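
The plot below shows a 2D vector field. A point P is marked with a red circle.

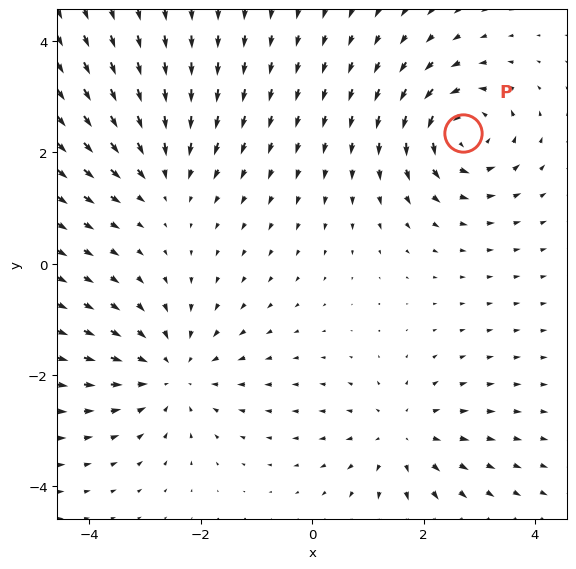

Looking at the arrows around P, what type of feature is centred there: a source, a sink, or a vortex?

vortex

At P (2.7, 2.4) the arrows circulate counterclockwise. Divergence ≈0, curl about +6 — near-zero divergence with nonzero curl is a vortex.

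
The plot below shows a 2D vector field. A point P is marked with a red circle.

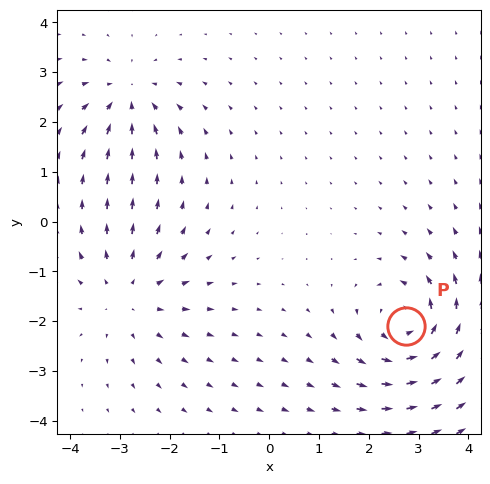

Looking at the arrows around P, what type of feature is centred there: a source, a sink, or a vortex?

At P (2.8, -2.1) the arrows circulate counterclockwise. Divergence ≈0, curl about +5 — near-zero divergence with nonzero curl is a vortex.

vortex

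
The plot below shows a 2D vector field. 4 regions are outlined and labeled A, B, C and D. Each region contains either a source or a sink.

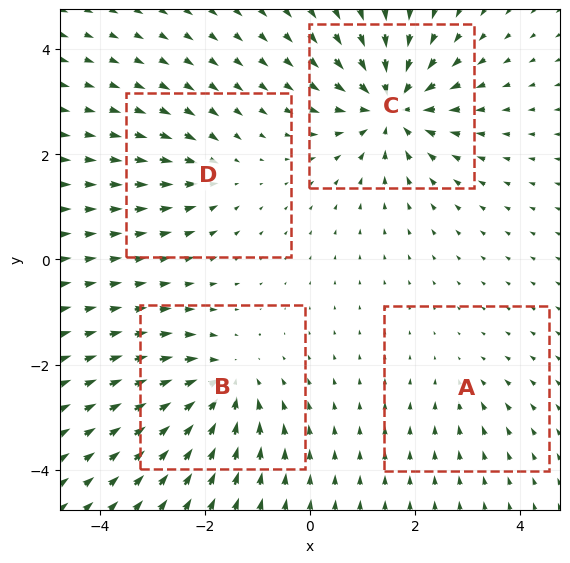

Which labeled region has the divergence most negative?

Divergence at each region's feature centre — A: about -2, B: about -6, C: about -8, D: about -4. Region C is most negative.

C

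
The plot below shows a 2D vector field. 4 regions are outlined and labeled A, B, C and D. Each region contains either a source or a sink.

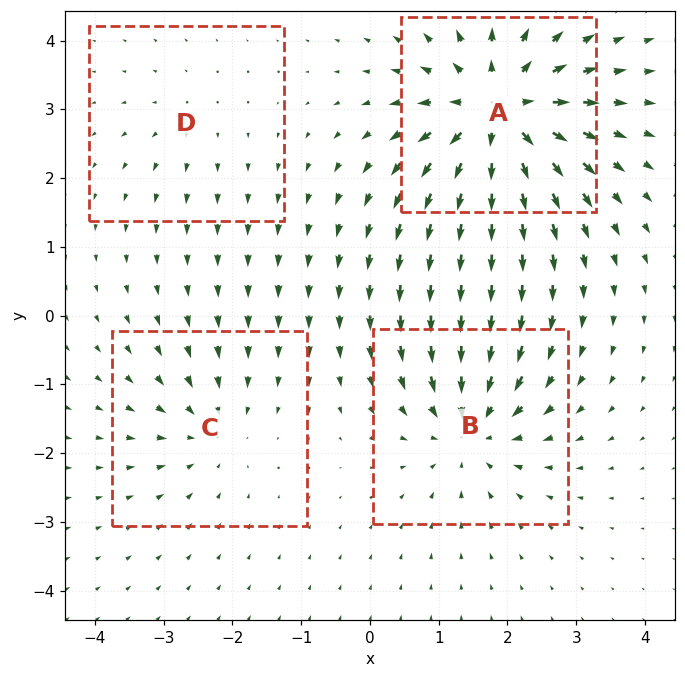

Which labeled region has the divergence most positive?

A

Divergence at each region's feature centre — A: about +8, B: about -6, C: about -4, D: about +2. Region A is most positive.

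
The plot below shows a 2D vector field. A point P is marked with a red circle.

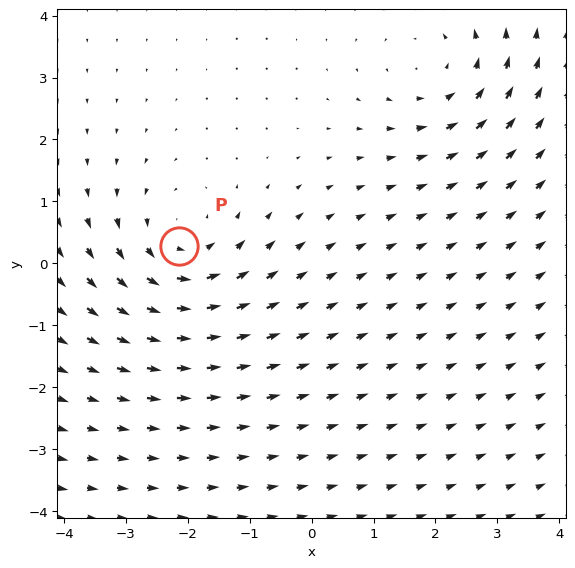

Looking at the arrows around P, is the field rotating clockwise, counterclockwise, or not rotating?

Near P at (-2.1, 0.3) the arrows circulate counterclockwise. The curl (z-component) there is about +4; positive curl means counterclockwise rotation.

counterclockwise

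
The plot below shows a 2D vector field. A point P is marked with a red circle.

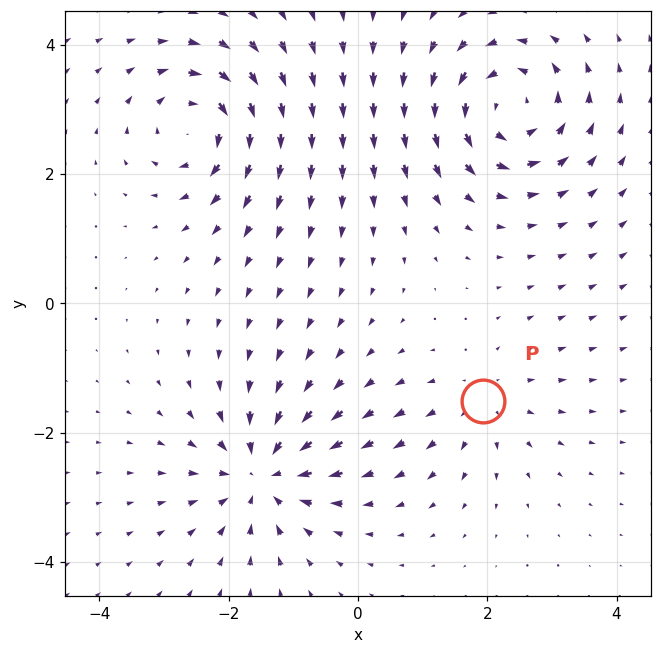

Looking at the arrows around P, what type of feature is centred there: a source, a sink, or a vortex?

source

At P (1.9, -1.5) the arrows spread outward. Divergence about +3, curl ≈0 — positive divergence with near-zero curl is a source.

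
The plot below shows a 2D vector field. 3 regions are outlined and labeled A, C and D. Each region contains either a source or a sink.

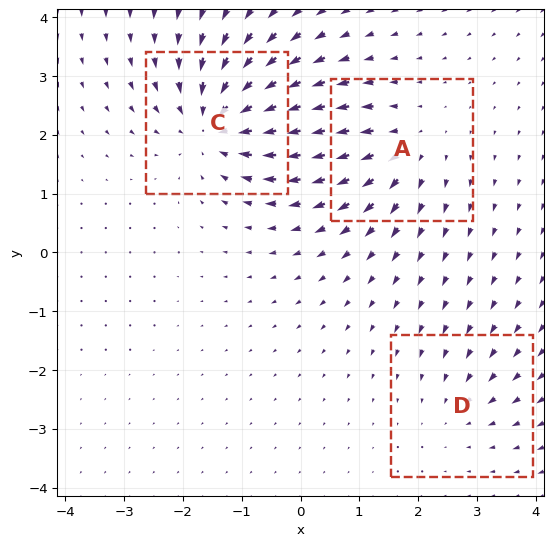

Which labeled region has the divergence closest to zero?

Divergence at each region's feature centre — A: about +3, C: about -5, D: about -2. Region D is closest to zero.

D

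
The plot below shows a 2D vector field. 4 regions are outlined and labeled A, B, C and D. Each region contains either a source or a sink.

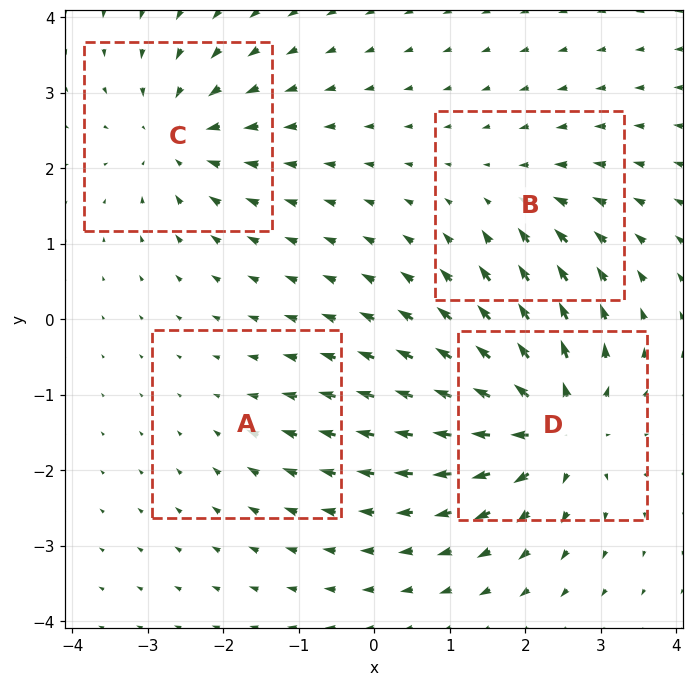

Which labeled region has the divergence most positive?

Divergence at each region's feature centre — A: about -2, B: about -3, C: about -5, D: about +8. Region D is most positive.

D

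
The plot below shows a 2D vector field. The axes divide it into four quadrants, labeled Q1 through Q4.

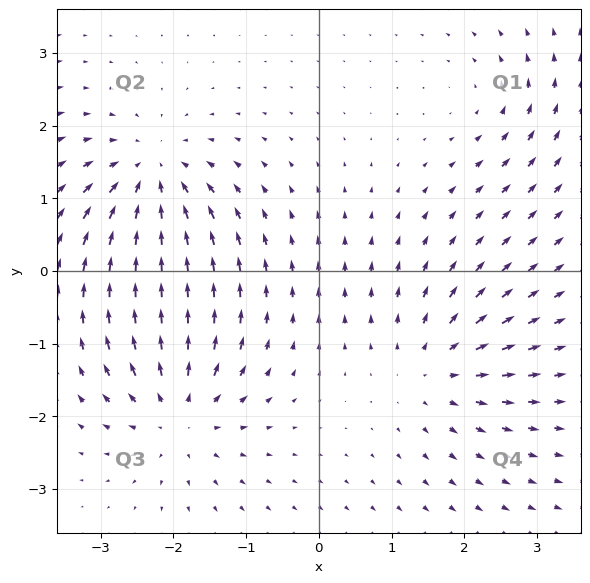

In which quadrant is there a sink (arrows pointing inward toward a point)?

Q2

The sink sits at approximately (-2.3, 1.3), which lies in quadrant Q2. The divergence there is about -6, negative as expected for a sink.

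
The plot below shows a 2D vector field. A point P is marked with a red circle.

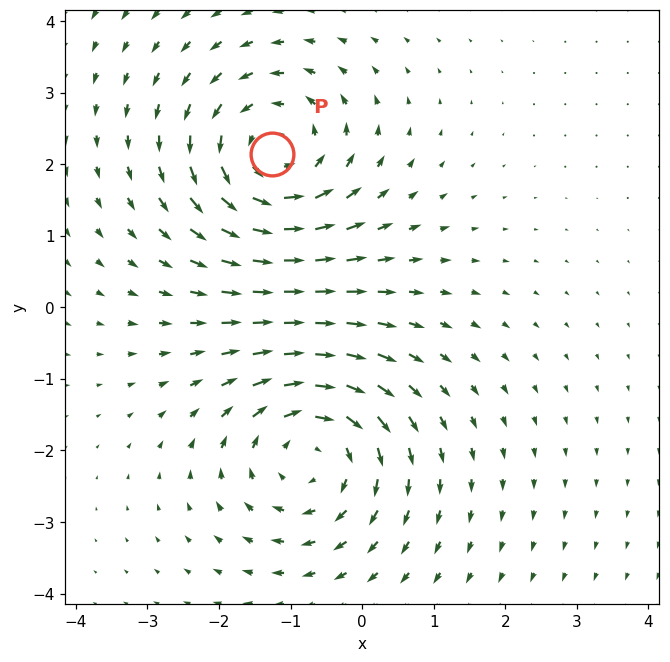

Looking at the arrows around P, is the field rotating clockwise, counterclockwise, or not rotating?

counterclockwise

Near P at (-1.3, 2.1) the arrows circulate counterclockwise. The curl (z-component) there is about +3; positive curl means counterclockwise rotation.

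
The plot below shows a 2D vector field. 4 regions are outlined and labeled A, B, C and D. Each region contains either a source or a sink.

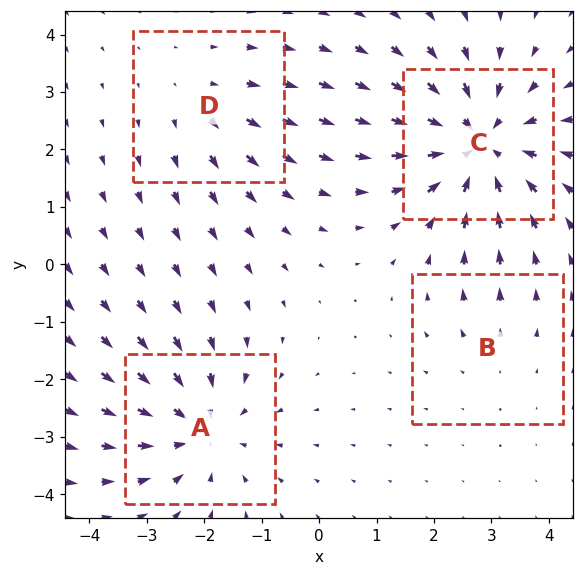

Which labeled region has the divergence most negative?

Divergence at each region's feature centre — A: about -5, B: about +2, C: about -6, D: about +3. Region C is most negative.

C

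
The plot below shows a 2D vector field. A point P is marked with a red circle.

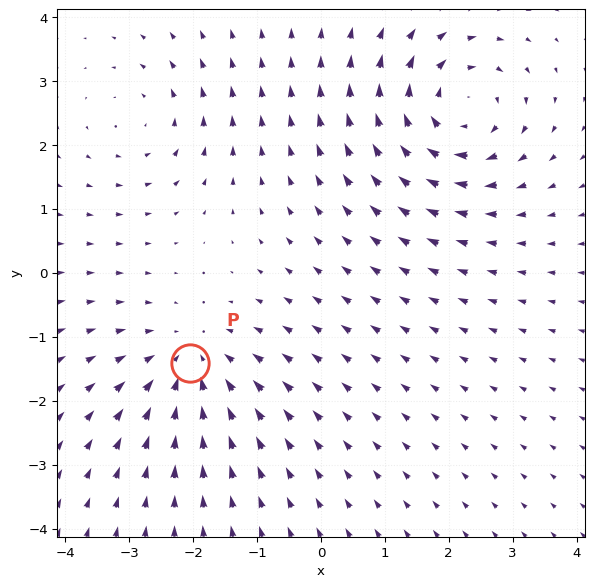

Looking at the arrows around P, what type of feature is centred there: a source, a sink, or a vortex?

At P (-2.1, -1.4) the arrows converge inward. Divergence about -4, curl ≈0 — negative divergence with near-zero curl is a sink.

sink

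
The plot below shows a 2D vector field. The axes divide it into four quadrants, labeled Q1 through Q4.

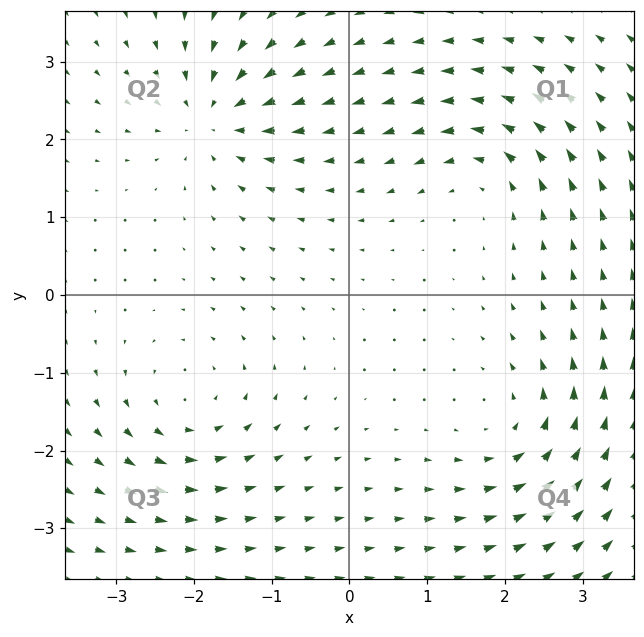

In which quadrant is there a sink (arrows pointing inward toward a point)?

The sink sits at approximately (-1.7, 2.3), which lies in quadrant Q2. The divergence there is about -6, negative as expected for a sink.

Q2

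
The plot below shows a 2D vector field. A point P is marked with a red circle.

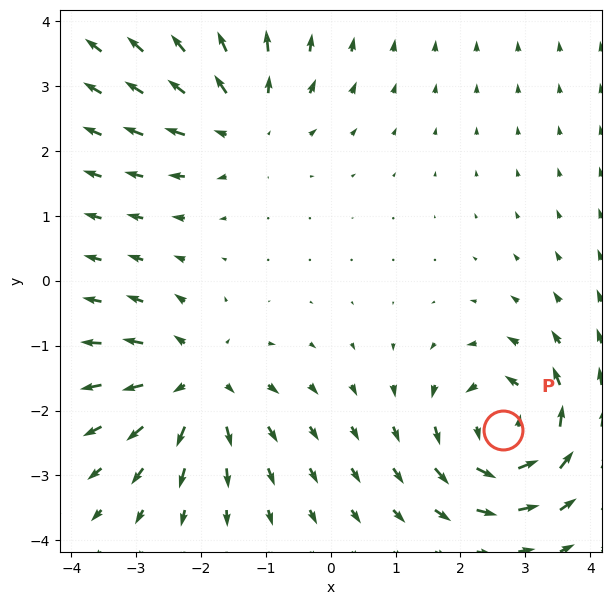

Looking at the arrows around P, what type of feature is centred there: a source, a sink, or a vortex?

At P (2.7, -2.3) the arrows circulate counterclockwise. Divergence ≈0, curl about +6 — near-zero divergence with nonzero curl is a vortex.

vortex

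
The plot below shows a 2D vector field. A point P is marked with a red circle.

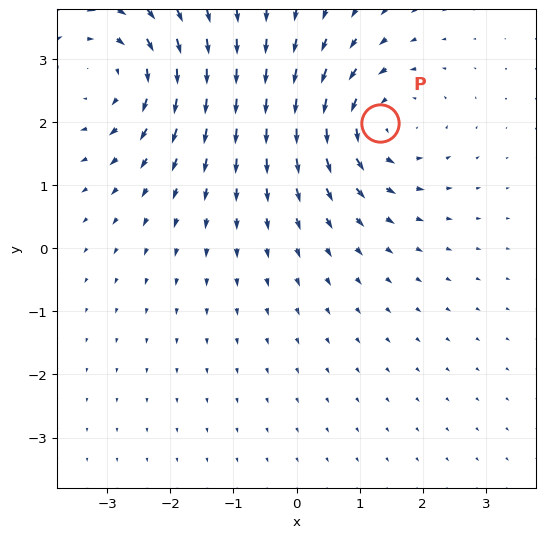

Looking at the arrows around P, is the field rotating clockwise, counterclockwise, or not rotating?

Near P at (1.3, 2.0) the arrows circulate counterclockwise. The curl (z-component) there is about +5; positive curl means counterclockwise rotation.

counterclockwise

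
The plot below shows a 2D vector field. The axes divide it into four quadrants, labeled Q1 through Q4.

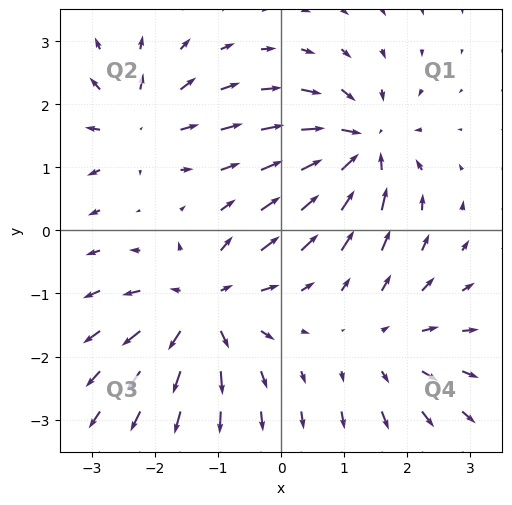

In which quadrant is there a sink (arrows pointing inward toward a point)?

The sink sits at approximately (1.2, 1.3), which lies in quadrant Q1. The divergence there is about -7, negative as expected for a sink.

Q1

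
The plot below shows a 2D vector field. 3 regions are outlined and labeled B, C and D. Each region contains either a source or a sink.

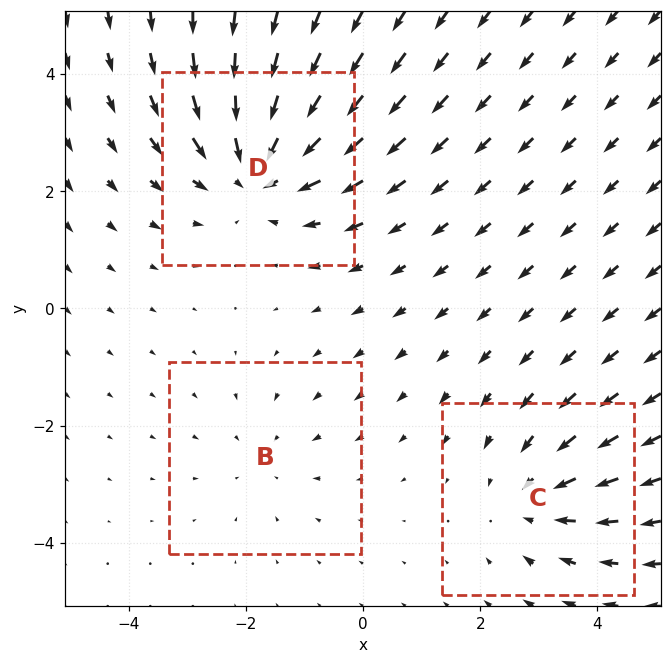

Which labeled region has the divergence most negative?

D

Divergence at each region's feature centre — B: about -2, C: about -3, D: about -4. Region D is most negative.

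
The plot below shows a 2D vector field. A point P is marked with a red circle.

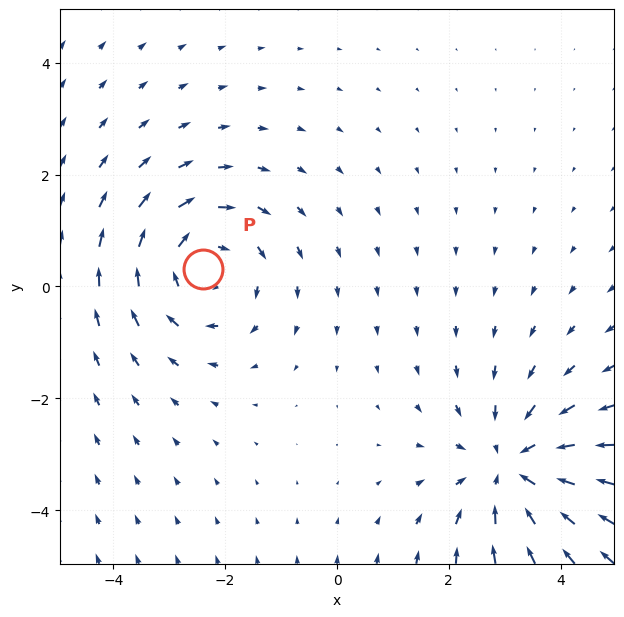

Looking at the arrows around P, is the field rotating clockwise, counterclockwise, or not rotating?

clockwise

Near P at (-2.4, 0.3) the arrows circulate clockwise. The curl (z-component) there is about -3; negative curl means clockwise rotation.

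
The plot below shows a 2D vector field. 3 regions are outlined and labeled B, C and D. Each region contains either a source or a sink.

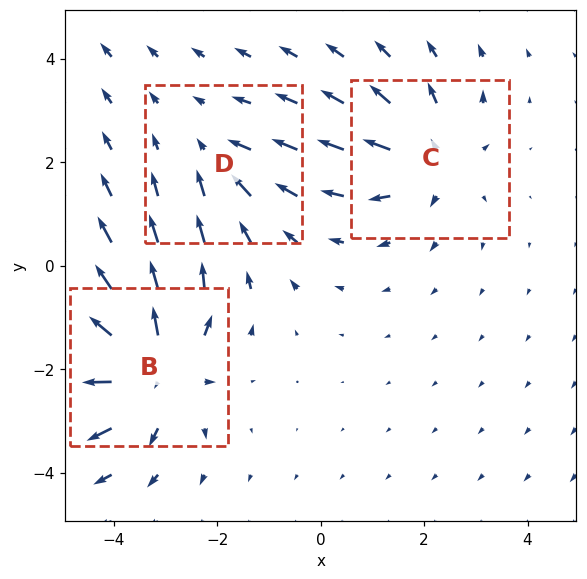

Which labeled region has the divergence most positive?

Divergence at each region's feature centre — B: about +6, C: about +4, D: about -2. Region B is most positive.

B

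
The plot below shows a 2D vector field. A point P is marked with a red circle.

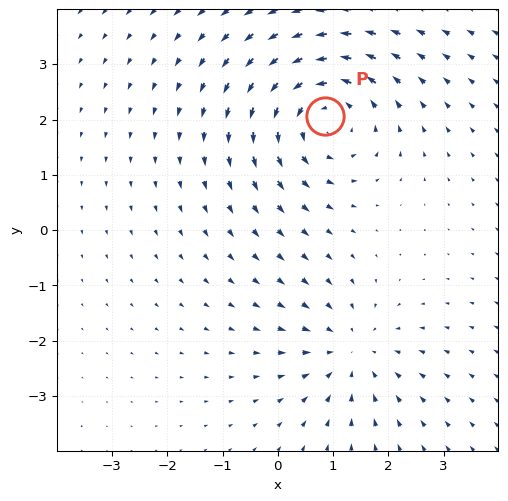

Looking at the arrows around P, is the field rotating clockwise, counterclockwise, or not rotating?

counterclockwise

Near P at (0.8, 2.1) the arrows circulate counterclockwise. The curl (z-component) there is about +4; positive curl means counterclockwise rotation.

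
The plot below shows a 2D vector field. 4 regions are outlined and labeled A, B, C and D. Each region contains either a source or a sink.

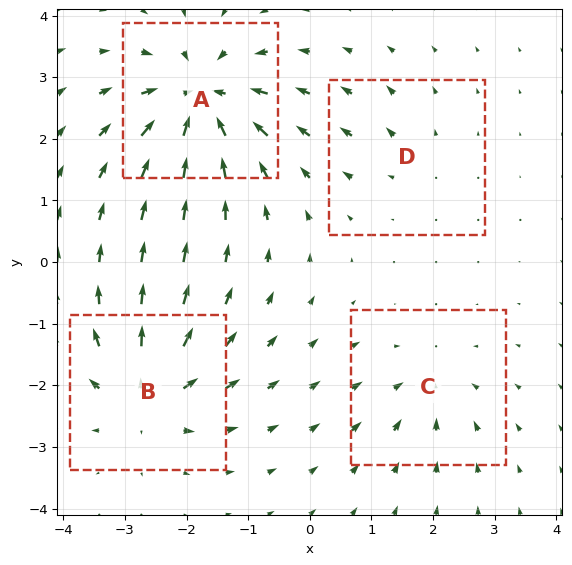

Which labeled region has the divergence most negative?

Divergence at each region's feature centre — A: about -9, B: about +7, C: about -4, D: about +3. Region A is most negative.

A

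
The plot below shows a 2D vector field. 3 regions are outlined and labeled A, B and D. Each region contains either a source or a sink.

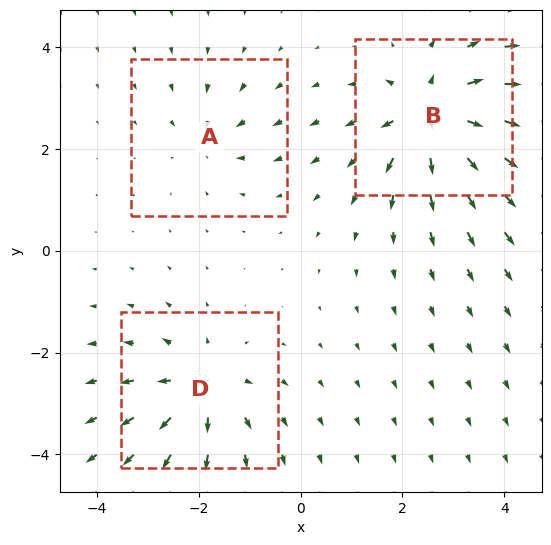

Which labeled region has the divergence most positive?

B

Divergence at each region's feature centre — A: about -2, B: about +6, D: about +4. Region B is most positive.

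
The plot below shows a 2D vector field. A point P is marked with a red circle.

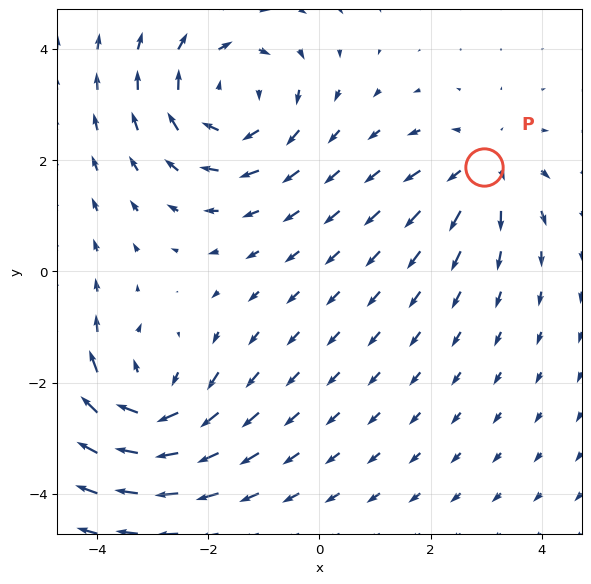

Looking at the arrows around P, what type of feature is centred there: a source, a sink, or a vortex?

At P (3.0, 1.9) the arrows spread outward. Divergence about +4, curl ≈0 — positive divergence with near-zero curl is a source.

source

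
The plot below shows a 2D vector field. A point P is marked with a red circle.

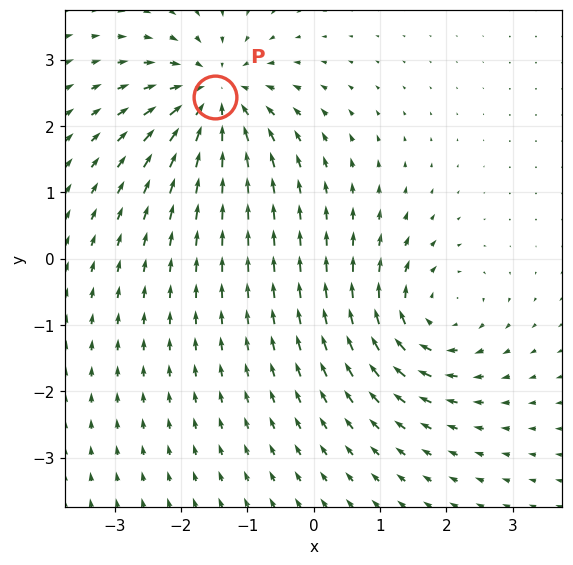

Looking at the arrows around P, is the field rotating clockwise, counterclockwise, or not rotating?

Near P at (-1.5, 2.4) the arrows show no circulation. The curl there is ≈0.

not rotating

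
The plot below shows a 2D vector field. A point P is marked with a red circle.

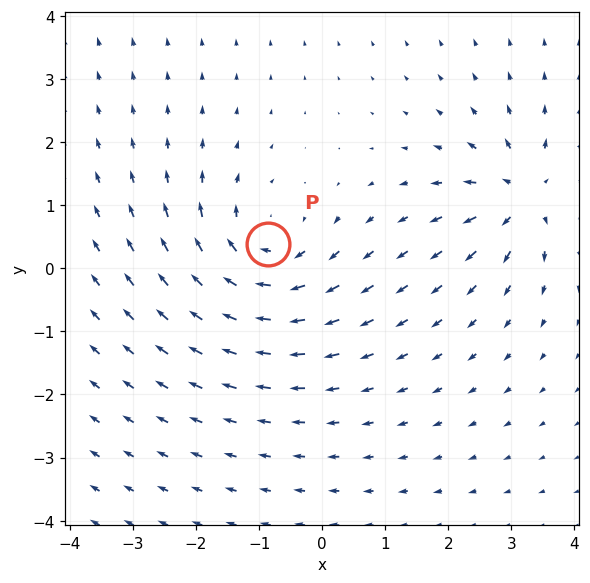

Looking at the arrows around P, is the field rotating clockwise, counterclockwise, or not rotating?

clockwise

Near P at (-0.9, 0.4) the arrows circulate clockwise. The curl (z-component) there is about -5; negative curl means clockwise rotation.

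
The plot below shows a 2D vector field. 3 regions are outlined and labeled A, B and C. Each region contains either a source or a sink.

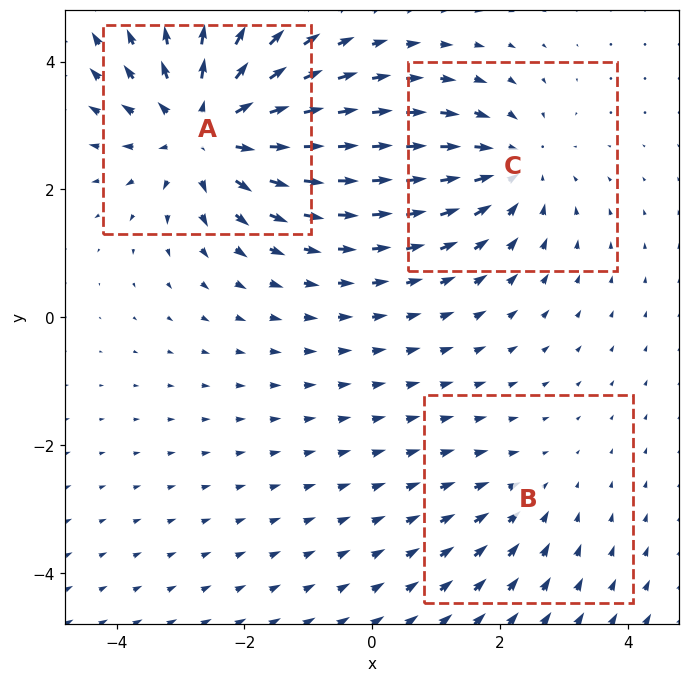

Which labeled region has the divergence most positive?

A

Divergence at each region's feature centre — A: about +5, B: about -2, C: about -3. Region A is most positive.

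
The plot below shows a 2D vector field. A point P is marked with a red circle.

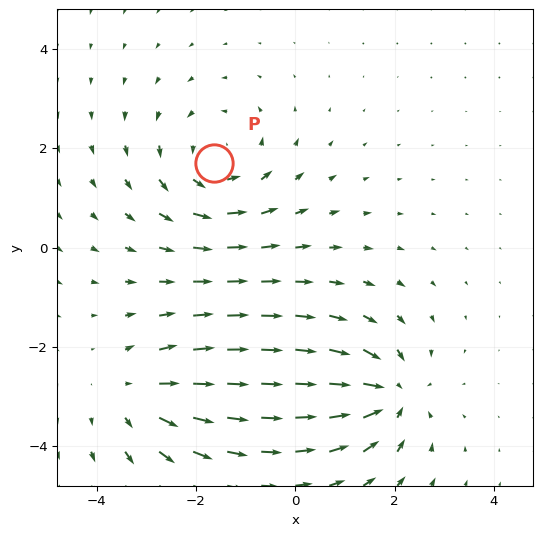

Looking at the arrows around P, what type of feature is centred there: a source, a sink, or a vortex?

vortex

At P (-1.6, 1.7) the arrows circulate counterclockwise. Divergence ≈0, curl about +4 — near-zero divergence with nonzero curl is a vortex.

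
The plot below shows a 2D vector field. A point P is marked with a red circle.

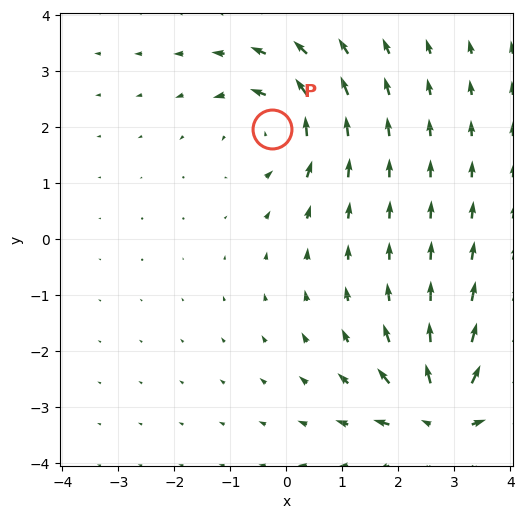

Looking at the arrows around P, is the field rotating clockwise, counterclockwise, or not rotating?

Near P at (-0.3, 2.0) the arrows circulate counterclockwise. The curl (z-component) there is about +3; positive curl means counterclockwise rotation.

counterclockwise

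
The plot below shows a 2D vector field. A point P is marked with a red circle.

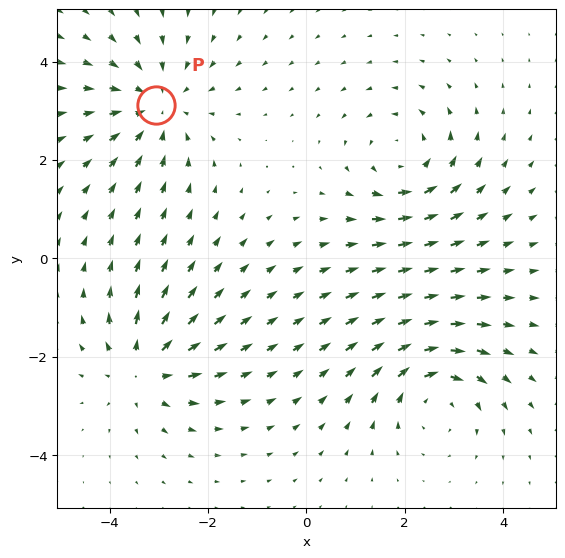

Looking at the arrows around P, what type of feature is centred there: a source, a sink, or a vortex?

sink

At P (-3.1, 3.1) the arrows converge inward. Divergence about -4, curl ≈0 — negative divergence with near-zero curl is a sink.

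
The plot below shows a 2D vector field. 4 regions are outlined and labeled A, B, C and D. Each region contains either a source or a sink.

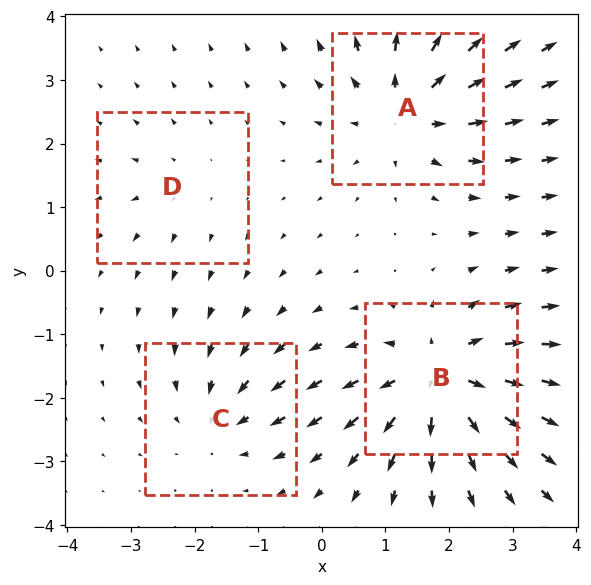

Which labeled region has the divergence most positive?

B

Divergence at each region's feature centre — A: about +6, B: about +8, C: about -4, D: about +2. Region B is most positive.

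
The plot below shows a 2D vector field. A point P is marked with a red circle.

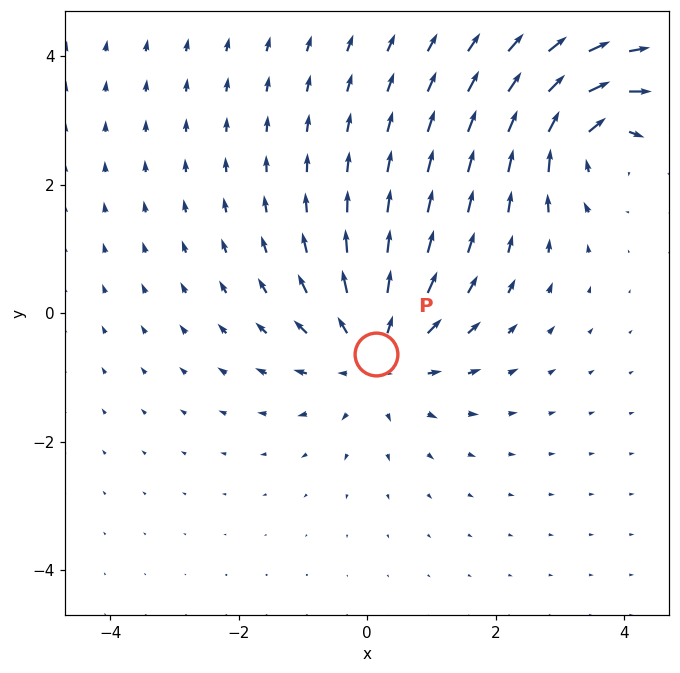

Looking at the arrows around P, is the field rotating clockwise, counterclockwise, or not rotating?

not rotating

Near P at (0.1, -0.6) the arrows show no circulation. The curl there is ≈0.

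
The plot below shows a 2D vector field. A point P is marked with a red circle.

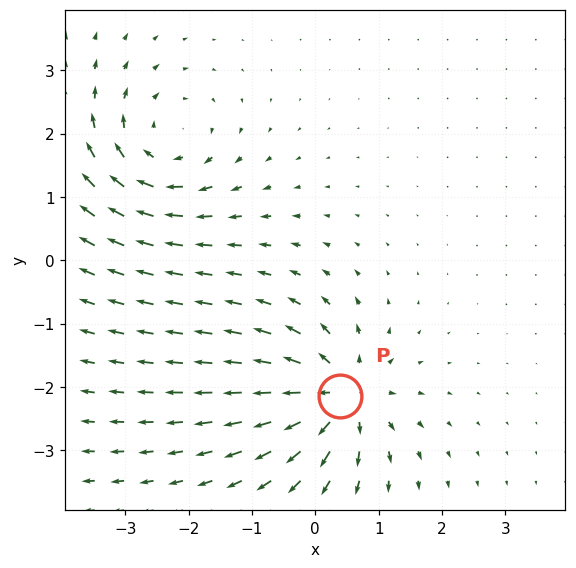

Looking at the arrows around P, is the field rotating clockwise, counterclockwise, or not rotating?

not rotating

Near P at (0.4, -2.1) the arrows show no circulation. The curl there is ≈0.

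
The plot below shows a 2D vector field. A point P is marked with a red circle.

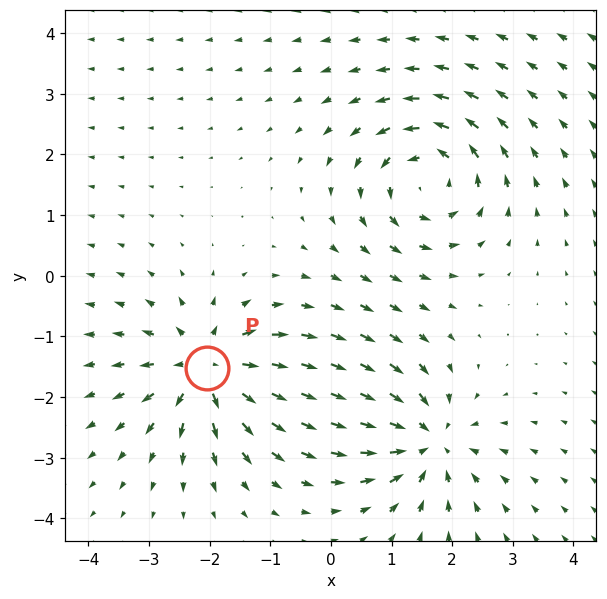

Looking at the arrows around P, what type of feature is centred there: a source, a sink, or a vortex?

At P (-2.0, -1.5) the arrows spread outward. Divergence about +7, curl ≈0 — positive divergence with near-zero curl is a source.

source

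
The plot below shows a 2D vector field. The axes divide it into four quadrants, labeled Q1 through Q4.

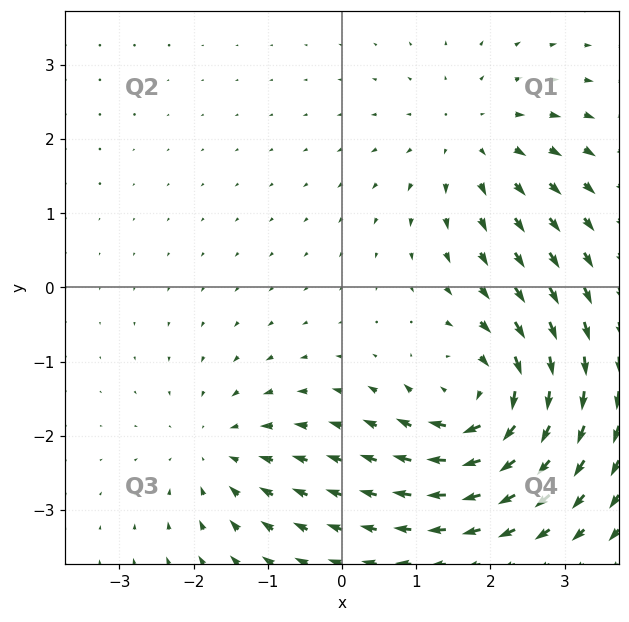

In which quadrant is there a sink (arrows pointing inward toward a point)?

The sink sits at approximately (-1.6, -2.2), which lies in quadrant Q3. The divergence there is about -3, negative as expected for a sink.

Q3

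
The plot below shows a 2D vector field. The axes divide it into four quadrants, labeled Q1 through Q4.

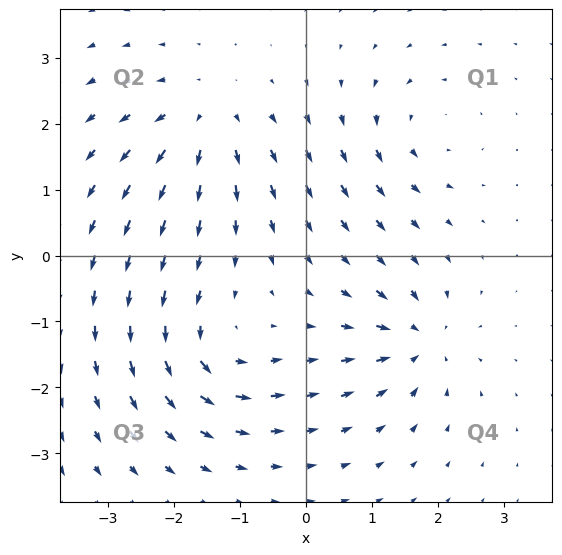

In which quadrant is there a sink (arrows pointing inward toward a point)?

The sink sits at approximately (1.7, -1.3), which lies in quadrant Q4. The divergence there is about -7, negative as expected for a sink.

Q4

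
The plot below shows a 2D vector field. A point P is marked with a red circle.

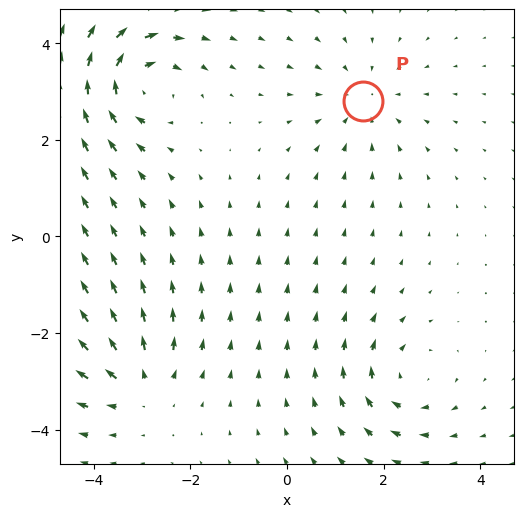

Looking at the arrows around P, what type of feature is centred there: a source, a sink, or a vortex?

At P (1.6, 2.8) the arrows converge inward. Divergence about -3, curl ≈0 — negative divergence with near-zero curl is a sink.

sink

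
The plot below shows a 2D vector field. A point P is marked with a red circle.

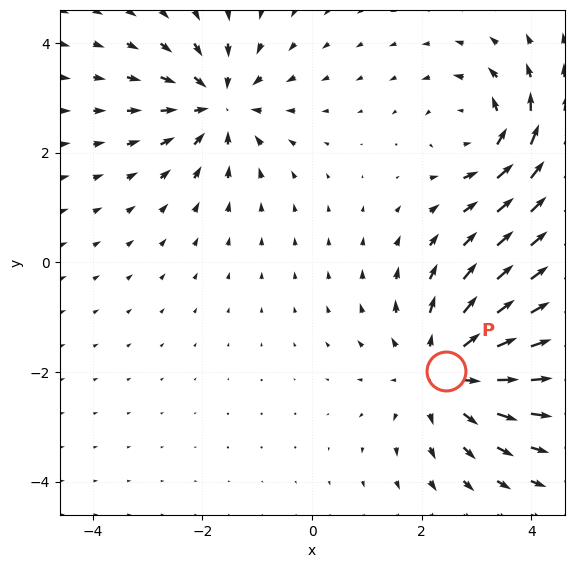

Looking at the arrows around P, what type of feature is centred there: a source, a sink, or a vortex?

At P (2.4, -2.0) the arrows spread outward. Divergence about +3, curl ≈0 — positive divergence with near-zero curl is a source.

source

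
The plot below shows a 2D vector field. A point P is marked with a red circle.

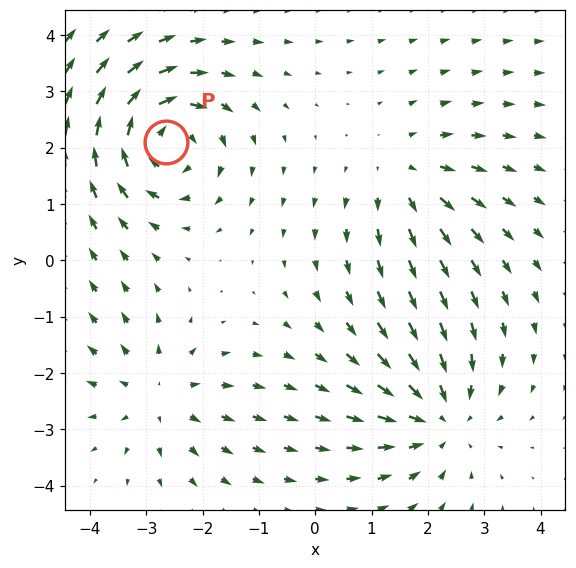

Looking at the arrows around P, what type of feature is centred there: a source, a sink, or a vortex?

At P (-2.7, 2.1) the arrows circulate clockwise. Divergence ≈0, curl about -5 — near-zero divergence with nonzero curl is a vortex.

vortex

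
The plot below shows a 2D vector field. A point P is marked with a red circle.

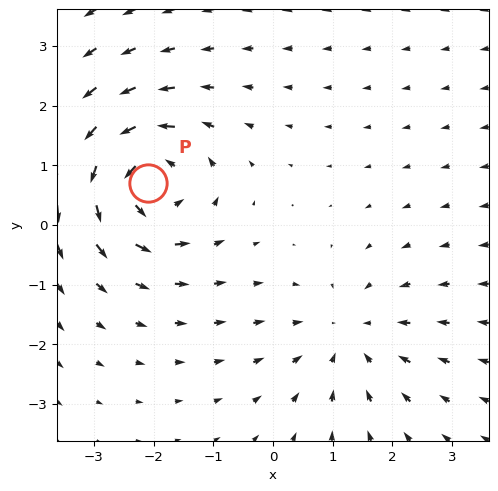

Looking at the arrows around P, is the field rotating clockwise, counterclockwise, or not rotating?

counterclockwise

Near P at (-2.1, 0.7) the arrows circulate counterclockwise. The curl (z-component) there is about +5; positive curl means counterclockwise rotation.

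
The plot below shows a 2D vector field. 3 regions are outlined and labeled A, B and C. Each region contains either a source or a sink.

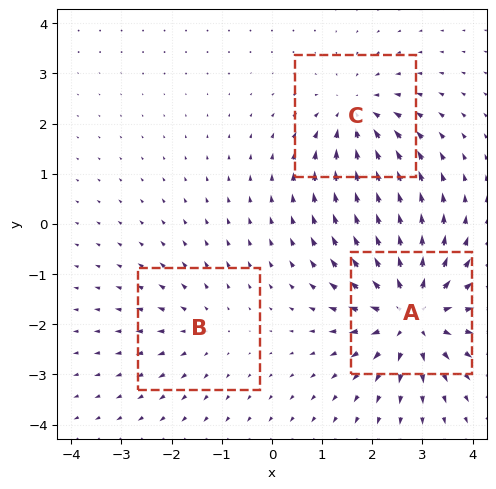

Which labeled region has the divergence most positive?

A

Divergence at each region's feature centre — A: about +5, B: about +2, C: about -3. Region A is most positive.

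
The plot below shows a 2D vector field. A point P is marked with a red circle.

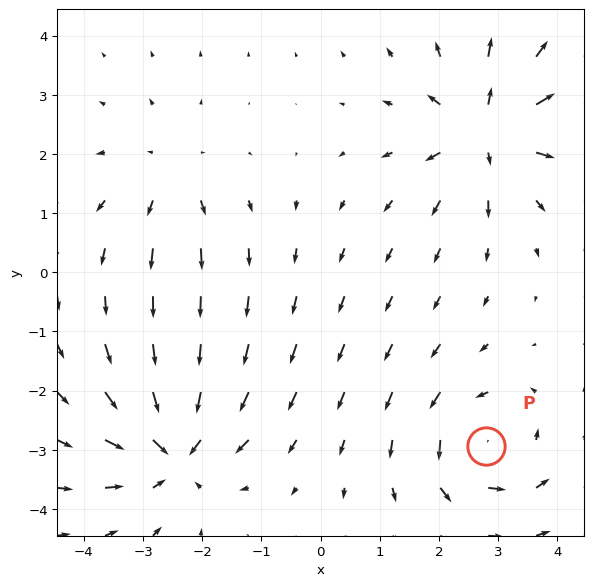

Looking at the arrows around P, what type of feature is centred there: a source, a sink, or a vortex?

vortex

At P (2.8, -2.9) the arrows circulate counterclockwise. Divergence ≈0, curl about +4 — near-zero divergence with nonzero curl is a vortex.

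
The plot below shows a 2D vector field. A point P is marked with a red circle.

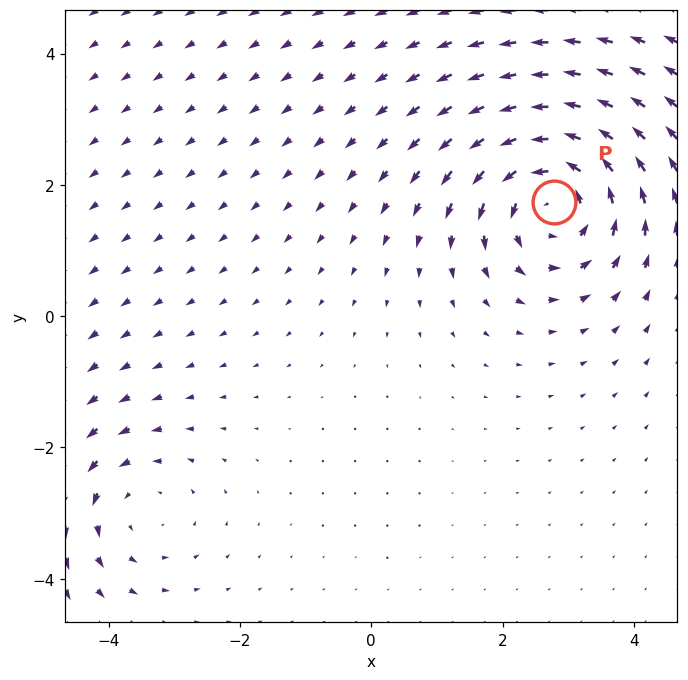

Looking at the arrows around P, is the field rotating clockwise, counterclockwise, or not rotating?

Near P at (2.8, 1.7) the arrows circulate counterclockwise. The curl (z-component) there is about +5; positive curl means counterclockwise rotation.

counterclockwise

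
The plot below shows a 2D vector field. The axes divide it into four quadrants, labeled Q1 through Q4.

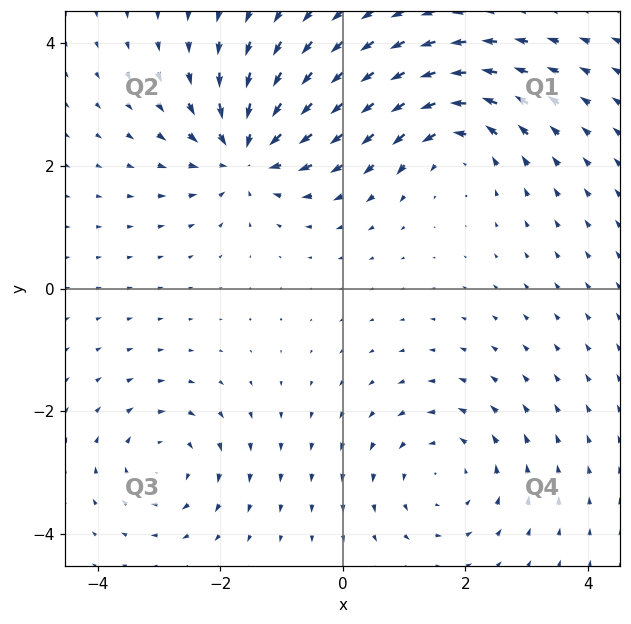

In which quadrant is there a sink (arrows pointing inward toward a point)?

The sink sits at approximately (-1.6, 2.2), which lies in quadrant Q2. The divergence there is about -6, negative as expected for a sink.

Q2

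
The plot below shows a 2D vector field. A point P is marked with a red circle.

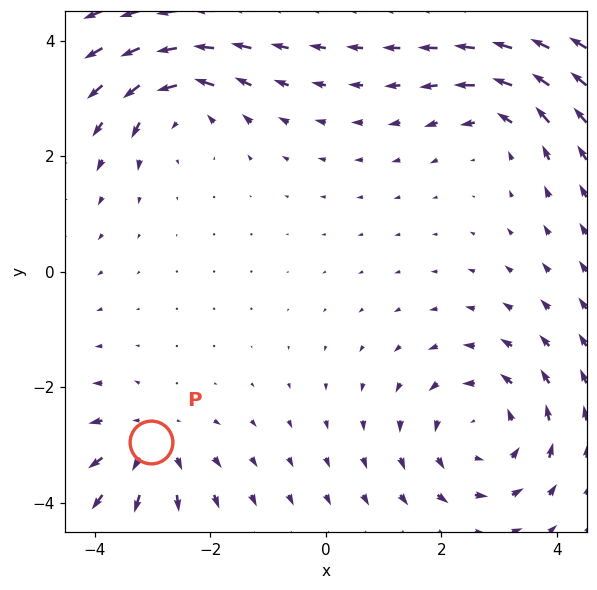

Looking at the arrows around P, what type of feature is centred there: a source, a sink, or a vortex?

source

At P (-3.0, -3.0) the arrows spread outward. Divergence about +4, curl ≈0 — positive divergence with near-zero curl is a source.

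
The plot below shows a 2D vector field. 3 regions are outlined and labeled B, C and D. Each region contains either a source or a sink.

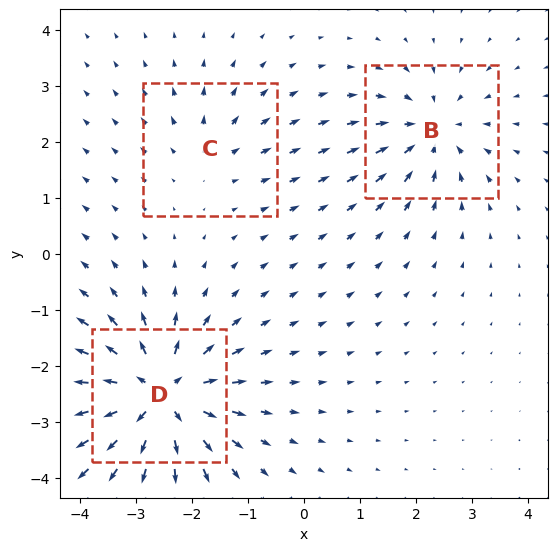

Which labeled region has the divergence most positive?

Divergence at each region's feature centre — B: about -4, C: about +2, D: about +6. Region D is most positive.

D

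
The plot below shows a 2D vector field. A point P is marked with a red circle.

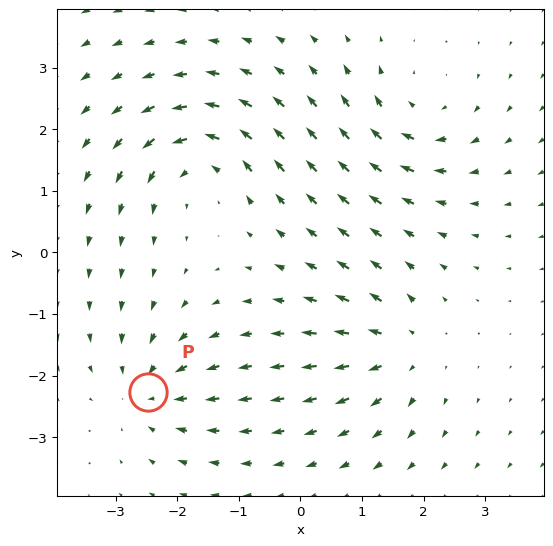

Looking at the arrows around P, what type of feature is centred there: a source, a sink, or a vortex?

sink

At P (-2.5, -2.3) the arrows converge inward. Divergence about -4, curl ≈0 — negative divergence with near-zero curl is a sink.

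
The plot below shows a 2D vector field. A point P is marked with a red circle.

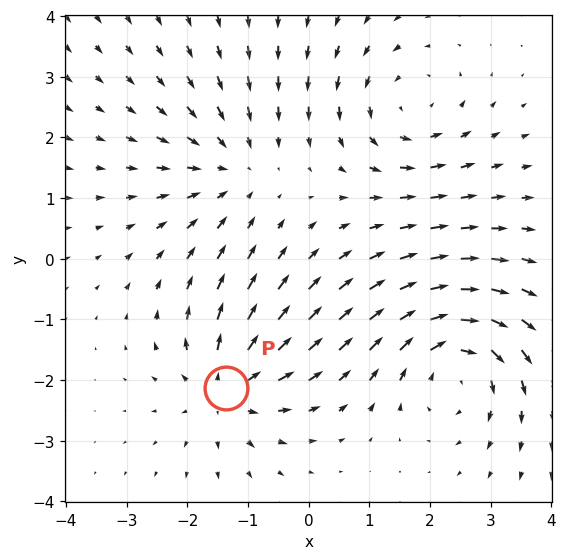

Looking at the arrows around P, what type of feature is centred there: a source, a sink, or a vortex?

source

At P (-1.4, -2.1) the arrows spread outward. Divergence about +5, curl ≈0 — positive divergence with near-zero curl is a source.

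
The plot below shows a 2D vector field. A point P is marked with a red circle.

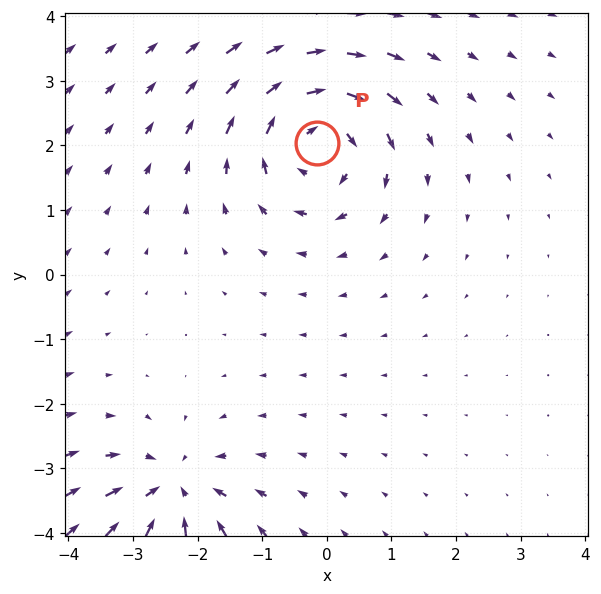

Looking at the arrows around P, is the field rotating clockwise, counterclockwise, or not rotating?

clockwise

Near P at (-0.2, 2.0) the arrows circulate clockwise. The curl (z-component) there is about -6; negative curl means clockwise rotation.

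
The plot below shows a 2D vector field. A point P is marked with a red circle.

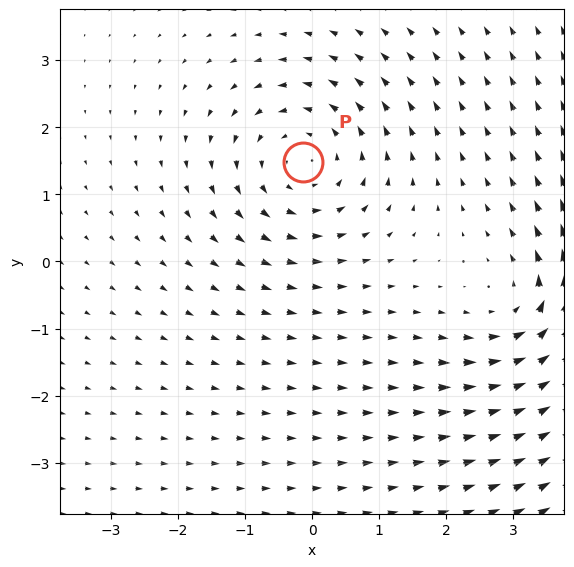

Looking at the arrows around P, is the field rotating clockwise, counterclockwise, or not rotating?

Near P at (-0.1, 1.5) the arrows circulate counterclockwise. The curl (z-component) there is about +3; positive curl means counterclockwise rotation.

counterclockwise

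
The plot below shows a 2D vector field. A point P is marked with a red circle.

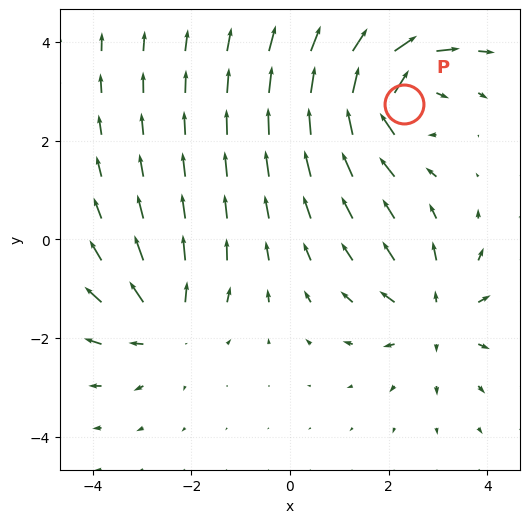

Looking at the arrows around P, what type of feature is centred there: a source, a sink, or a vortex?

At P (2.3, 2.7) the arrows circulate clockwise. Divergence ≈0, curl about -5 — near-zero divergence with nonzero curl is a vortex.

vortex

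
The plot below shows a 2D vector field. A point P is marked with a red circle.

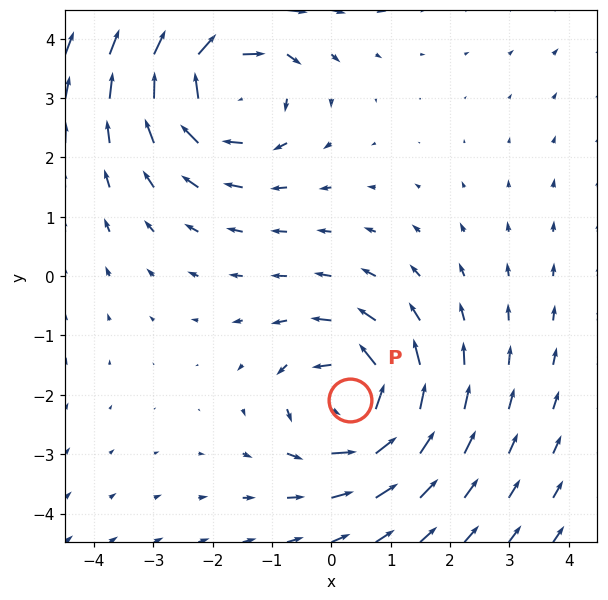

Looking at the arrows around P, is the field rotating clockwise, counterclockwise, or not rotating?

counterclockwise

Near P at (0.3, -2.1) the arrows circulate counterclockwise. The curl (z-component) there is about +5; positive curl means counterclockwise rotation.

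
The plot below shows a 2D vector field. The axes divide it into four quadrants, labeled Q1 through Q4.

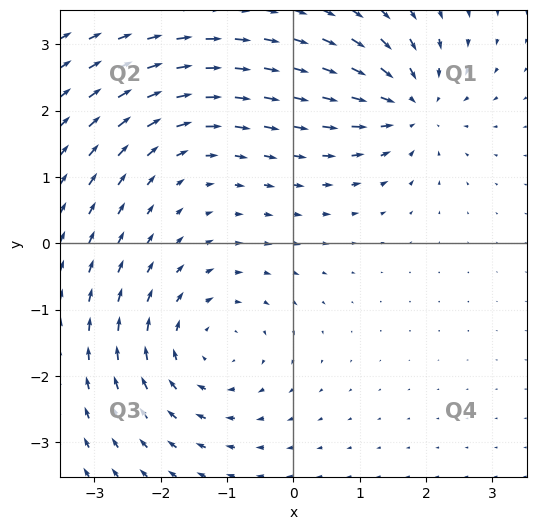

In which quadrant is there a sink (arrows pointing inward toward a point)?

Q1

The sink sits at approximately (1.8, 2.1), which lies in quadrant Q1. The divergence there is about -5, negative as expected for a sink.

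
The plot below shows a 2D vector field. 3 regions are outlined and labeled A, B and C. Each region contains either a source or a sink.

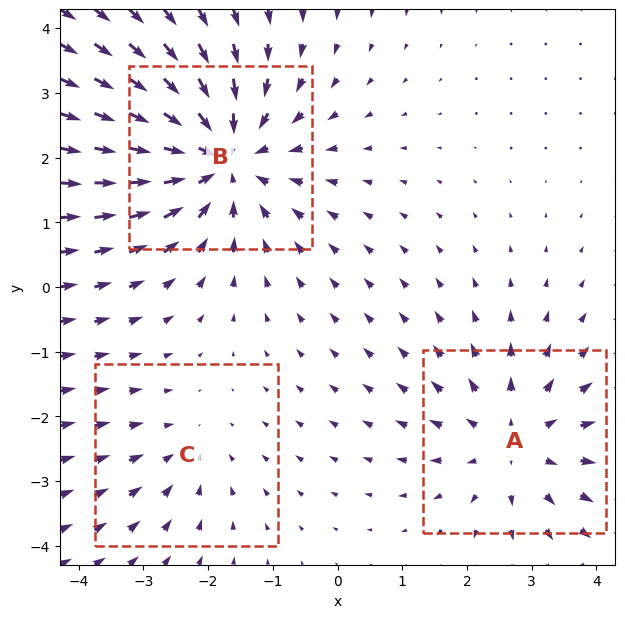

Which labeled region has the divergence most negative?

B

Divergence at each region's feature centre — A: about +3, B: about -4, C: about -2. Region B is most negative.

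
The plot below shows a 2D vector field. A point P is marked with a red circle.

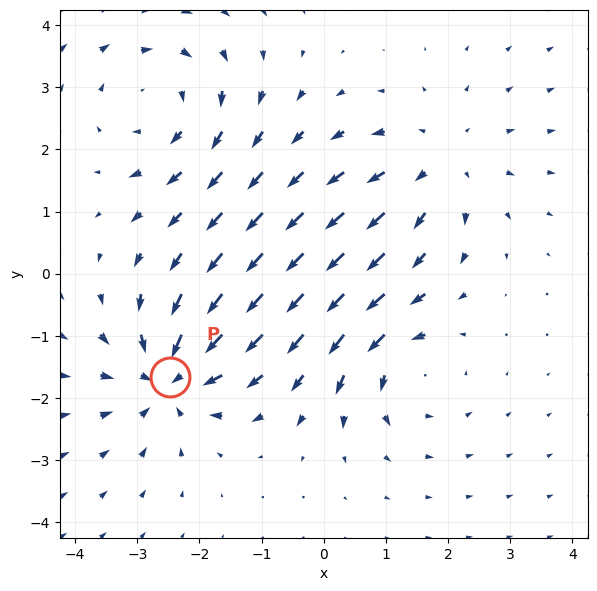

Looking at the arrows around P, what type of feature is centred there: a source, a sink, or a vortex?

At P (-2.5, -1.7) the arrows converge inward. Divergence about -5, curl ≈0 — negative divergence with near-zero curl is a sink.

sink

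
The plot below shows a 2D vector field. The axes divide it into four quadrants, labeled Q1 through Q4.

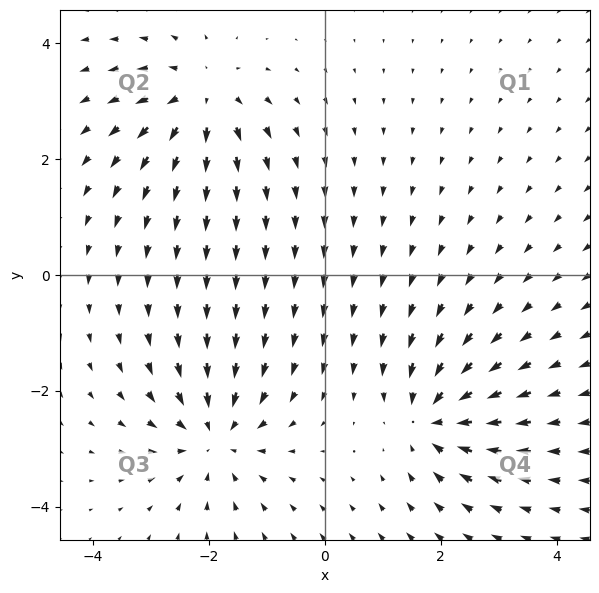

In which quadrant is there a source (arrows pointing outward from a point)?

Q2

The source sits at approximately (-2.1, 3.1), which lies in quadrant Q2. The divergence there is about +5, positive as expected for a source.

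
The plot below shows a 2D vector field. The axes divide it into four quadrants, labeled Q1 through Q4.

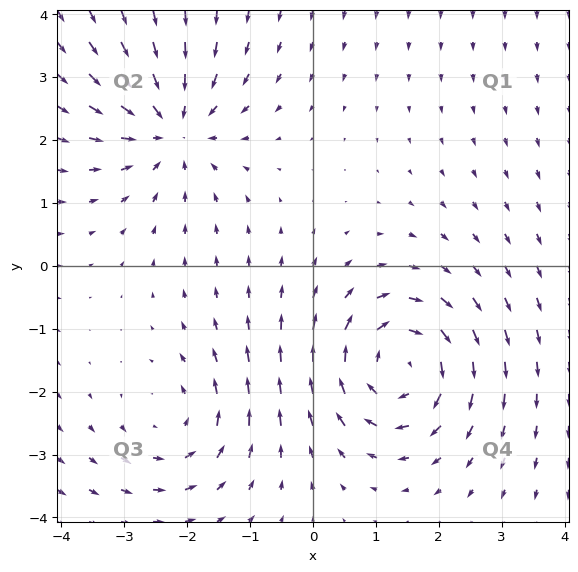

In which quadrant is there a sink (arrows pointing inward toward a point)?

Q2

The sink sits at approximately (-2.2, 2.2), which lies in quadrant Q2. The divergence there is about -4, negative as expected for a sink.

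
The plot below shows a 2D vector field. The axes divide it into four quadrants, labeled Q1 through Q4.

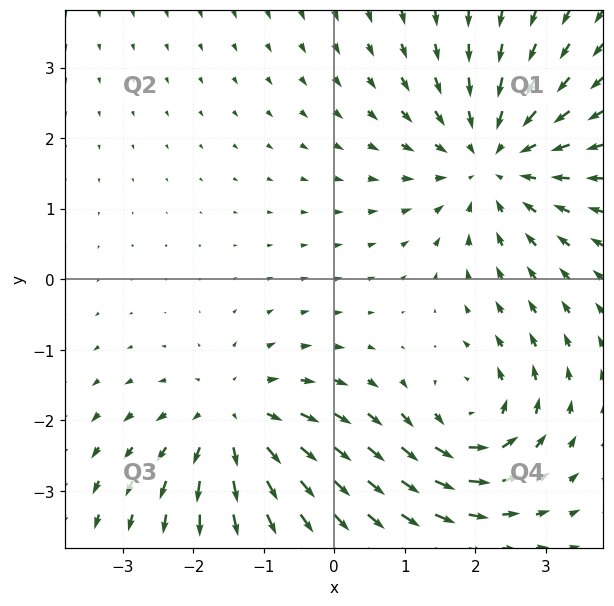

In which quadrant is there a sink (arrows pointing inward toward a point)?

Q1

The sink sits at approximately (2.2, 1.7), which lies in quadrant Q1. The divergence there is about -4, negative as expected for a sink.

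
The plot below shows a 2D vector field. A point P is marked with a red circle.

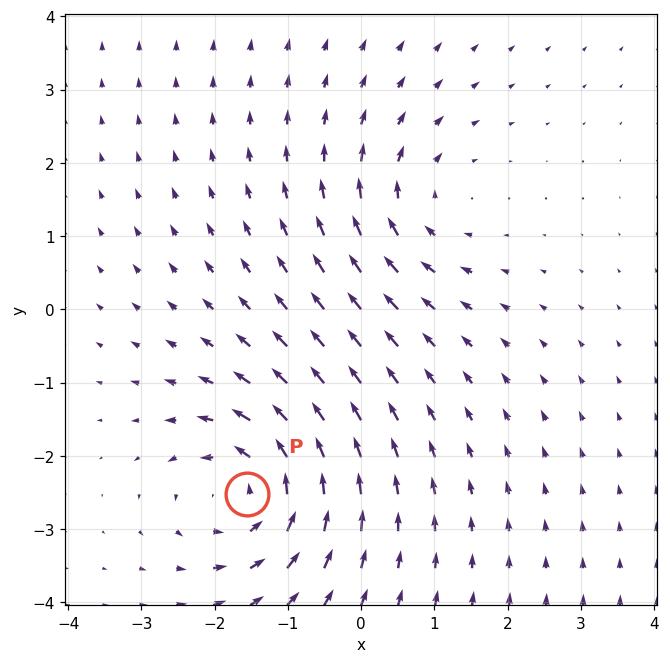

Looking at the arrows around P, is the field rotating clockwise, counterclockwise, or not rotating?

counterclockwise

Near P at (-1.6, -2.5) the arrows circulate counterclockwise. The curl (z-component) there is about +5; positive curl means counterclockwise rotation.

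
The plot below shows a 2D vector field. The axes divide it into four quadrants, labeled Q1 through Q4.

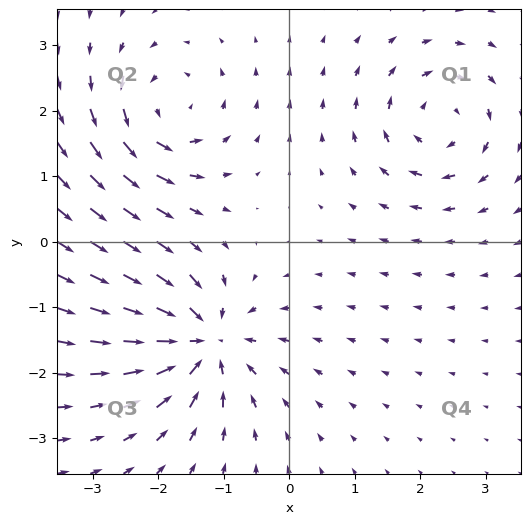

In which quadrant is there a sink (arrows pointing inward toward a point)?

The sink sits at approximately (-1.3, -1.5), which lies in quadrant Q3. The divergence there is about -6, negative as expected for a sink.

Q3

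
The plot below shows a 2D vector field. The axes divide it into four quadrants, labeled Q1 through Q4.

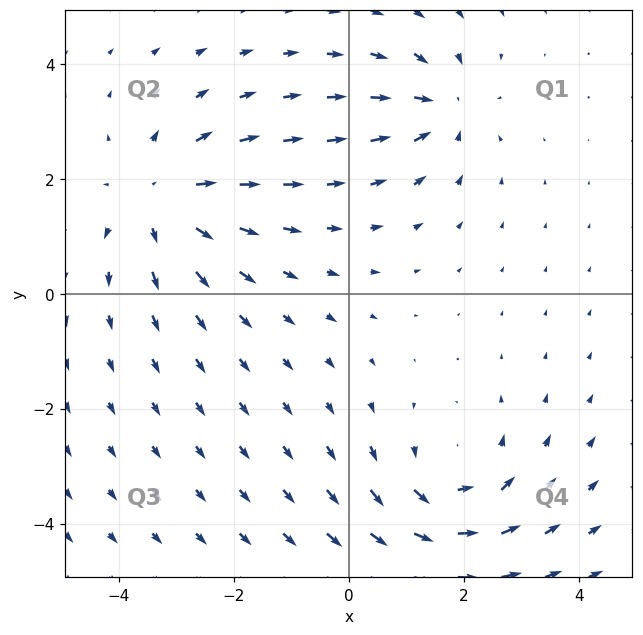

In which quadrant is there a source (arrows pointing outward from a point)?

Q2

The source sits at approximately (-3.3, 1.6), which lies in quadrant Q2. The divergence there is about +4, positive as expected for a source.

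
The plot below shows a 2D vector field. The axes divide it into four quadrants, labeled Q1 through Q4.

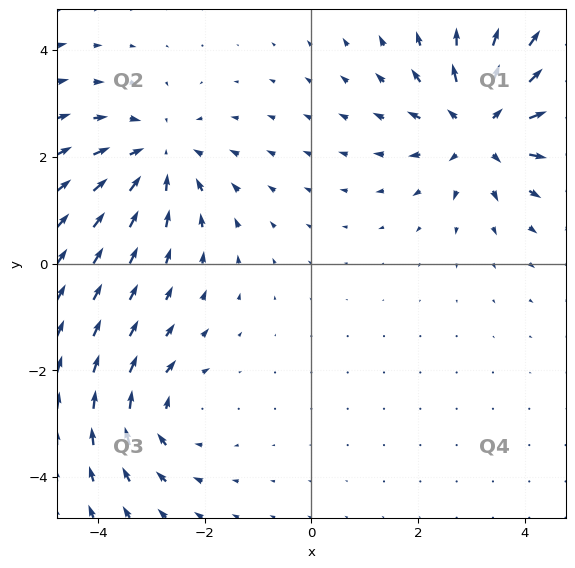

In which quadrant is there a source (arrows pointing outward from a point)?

The source sits at approximately (3.2, 2.6), which lies in quadrant Q1. The divergence there is about +5, positive as expected for a source.

Q1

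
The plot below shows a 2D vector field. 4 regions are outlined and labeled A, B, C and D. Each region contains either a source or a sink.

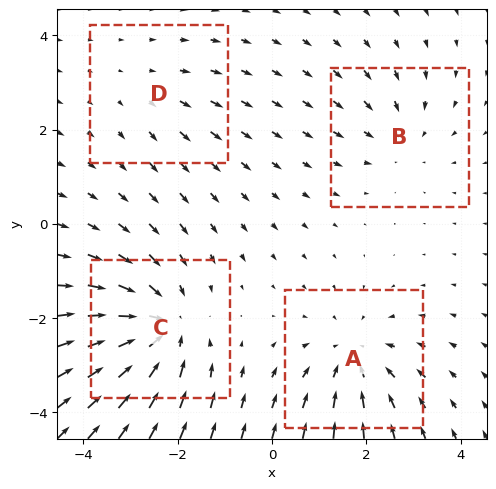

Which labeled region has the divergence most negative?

C

Divergence at each region's feature centre — A: about -4, B: about -3, C: about -5, D: about +2. Region C is most negative.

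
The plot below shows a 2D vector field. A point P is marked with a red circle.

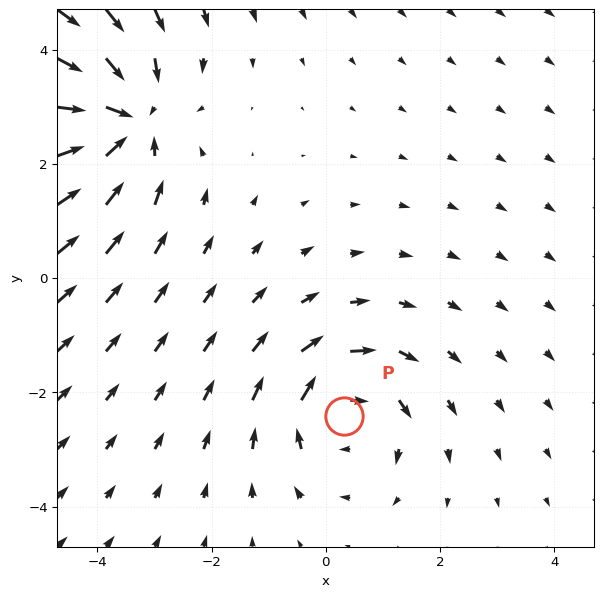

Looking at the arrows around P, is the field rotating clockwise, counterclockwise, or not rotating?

Near P at (0.3, -2.4) the arrows circulate clockwise. The curl (z-component) there is about -3; negative curl means clockwise rotation.

clockwise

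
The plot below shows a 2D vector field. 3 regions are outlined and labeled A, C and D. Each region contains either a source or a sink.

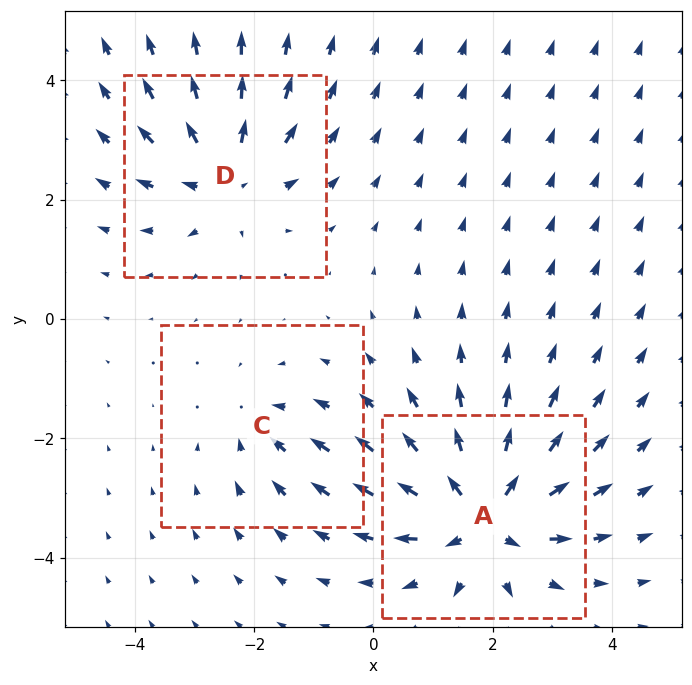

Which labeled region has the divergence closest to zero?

C

Divergence at each region's feature centre — A: about +6, C: about -2, D: about +4. Region C is closest to zero.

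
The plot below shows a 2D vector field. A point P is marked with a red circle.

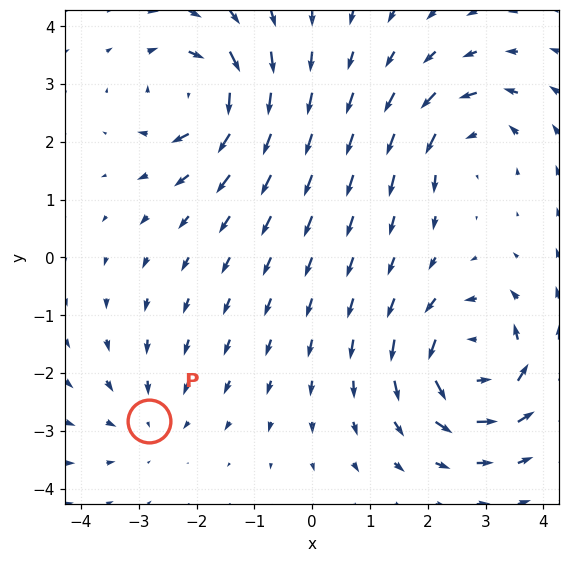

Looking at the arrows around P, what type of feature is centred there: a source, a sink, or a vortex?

sink

At P (-2.8, -2.8) the arrows converge inward. Divergence about -2, curl ≈0 — negative divergence with near-zero curl is a sink.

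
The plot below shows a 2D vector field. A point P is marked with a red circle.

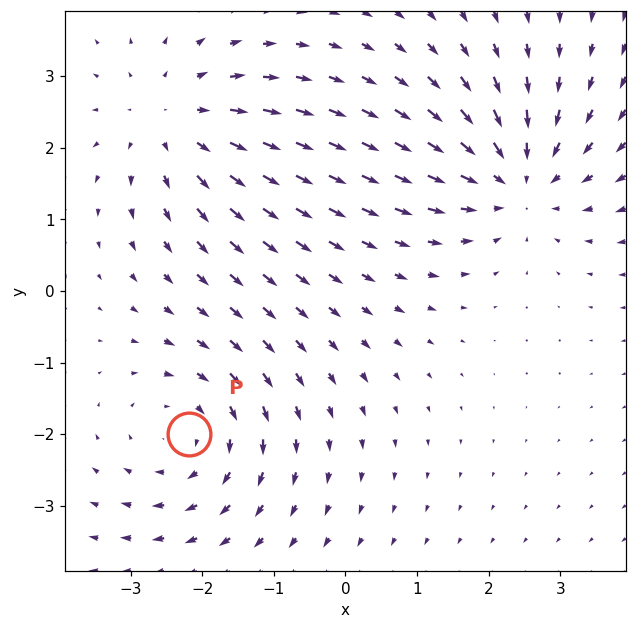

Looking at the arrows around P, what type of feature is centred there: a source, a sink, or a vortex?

vortex

At P (-2.2, -2.0) the arrows circulate clockwise. Divergence ≈0, curl about -3 — near-zero divergence with nonzero curl is a vortex.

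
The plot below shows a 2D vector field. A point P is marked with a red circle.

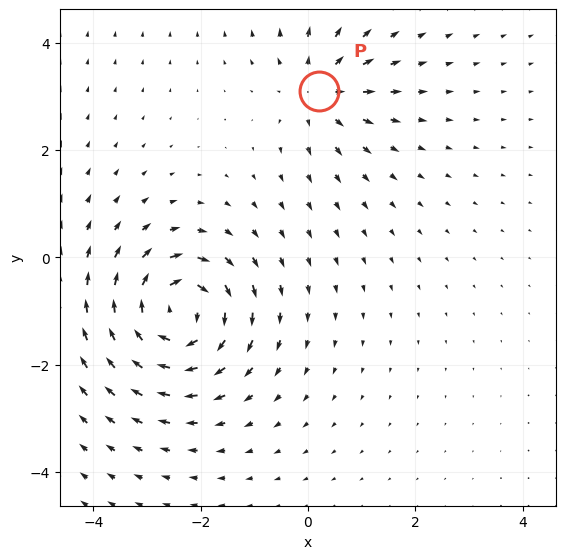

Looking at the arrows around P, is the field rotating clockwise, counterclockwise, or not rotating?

not rotating

Near P at (0.2, 3.1) the arrows show no circulation. The curl there is ≈0.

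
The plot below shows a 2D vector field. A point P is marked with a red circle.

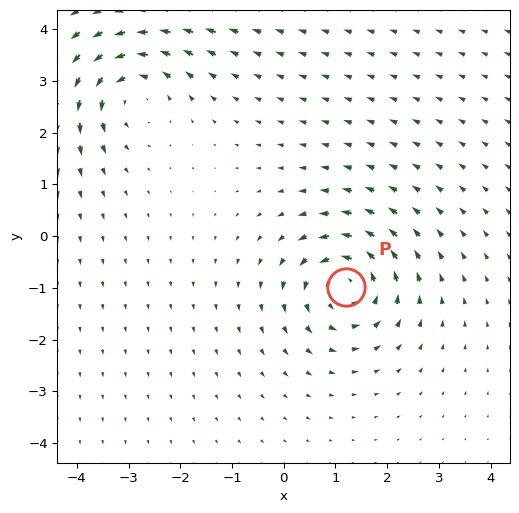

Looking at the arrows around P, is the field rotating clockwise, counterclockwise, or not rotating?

Near P at (1.2, -1.0) the arrows circulate counterclockwise. The curl (z-component) there is about +5; positive curl means counterclockwise rotation.

counterclockwise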